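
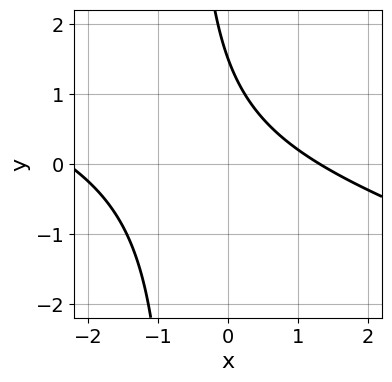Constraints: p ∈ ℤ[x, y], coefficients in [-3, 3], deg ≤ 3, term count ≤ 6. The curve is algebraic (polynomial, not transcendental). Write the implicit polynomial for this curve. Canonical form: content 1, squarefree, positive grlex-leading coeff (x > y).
x^2 + 3*x*y + x + 2*y - 3

(a) The degree is 2 — no degree-1 curve has this shape.
(b) Matching integer coefficients to the picture gives p.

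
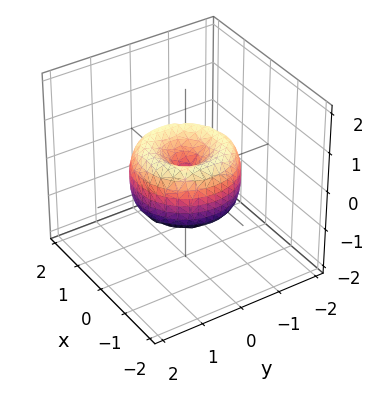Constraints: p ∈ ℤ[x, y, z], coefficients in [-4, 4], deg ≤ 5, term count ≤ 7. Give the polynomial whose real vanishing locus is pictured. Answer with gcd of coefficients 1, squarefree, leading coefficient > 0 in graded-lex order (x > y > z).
2*x^4 + 4*x^2*y^2 + 2*y^4 - 3*x^2 - 3*y^2 + 2*z^2

1. deg p = 4. A generic line meets the surface in up to 4 points.
2. Symmetry: every cross-section ⟂ z is a circle, so x, y appear only via x² + y².
3. Reading off the gridlines: it meets the z-axis at z = 0 (among the integer gridlines); it meets the y-axis at y = 0 (among the integer gridlines).
4. Assembling these constraints gives the stated polynomial.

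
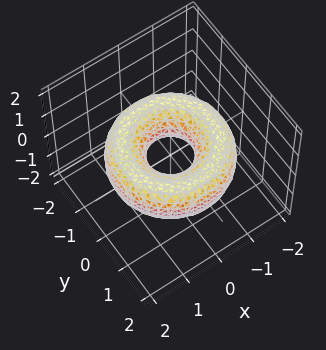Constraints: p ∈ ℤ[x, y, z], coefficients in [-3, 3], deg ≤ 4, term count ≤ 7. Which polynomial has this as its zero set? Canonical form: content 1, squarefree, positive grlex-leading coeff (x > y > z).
x^4 + 2*x^2*y^2 + y^4 - 3*x^2 - 3*y^2 + 3*z^2 + 1

First, deg p = 4. No degree-3 surface has this shape.
Next, symmetry: the surface is invariant under rotation about z: p = q(x² + y², z).
Then, from the axis intercepts and sections: it misses every integer gridline on the z-axis; a circular section at z = 0 has radius between 0 and 1.
Finally, these observations pin down the coefficients.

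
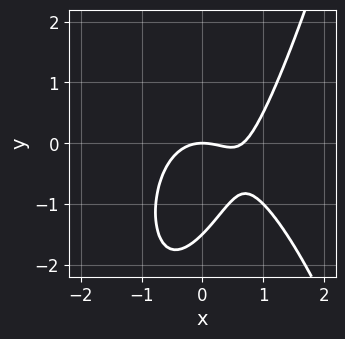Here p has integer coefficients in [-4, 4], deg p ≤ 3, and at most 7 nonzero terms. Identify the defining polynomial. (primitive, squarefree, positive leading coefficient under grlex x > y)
deg p = 3. A generic line meets the curve in up to 3 points.
Reading off the gridlines: it meets the x-axis at x = 0 (among the integer gridlines); it crosses the y-axis at the gridline y = 0.
Matching integer coefficients to the picture gives p.

3*x^3 - 2*x^2 + 2*x*y - 2*y^2 - 3*y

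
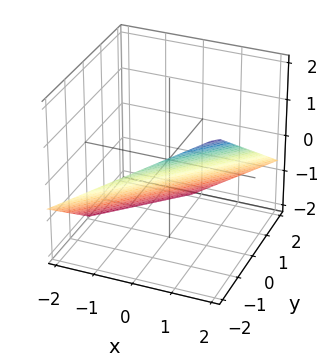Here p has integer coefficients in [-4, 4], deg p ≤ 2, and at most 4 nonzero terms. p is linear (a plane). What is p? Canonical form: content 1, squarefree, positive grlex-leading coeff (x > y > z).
2*x - 2*y - 3*z - 2

First, the degree is 1 — every cross-section is a straight line — this is a plane.
Then, reading off the gridlines: it meets the x-axis at x = 1 (among the integer gridlines); it meets the y-axis at y = -1 (among the integer gridlines).
Finally, fitting integer coefficients to these (and the overall shape) gives p.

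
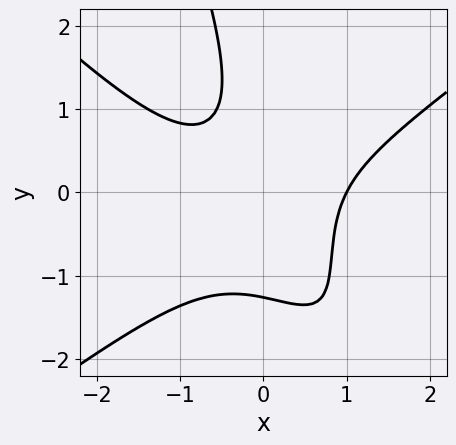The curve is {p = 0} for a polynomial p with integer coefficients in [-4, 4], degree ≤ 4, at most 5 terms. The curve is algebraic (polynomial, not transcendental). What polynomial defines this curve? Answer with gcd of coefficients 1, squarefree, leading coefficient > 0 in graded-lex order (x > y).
2*x^3 - 3*x*y^2 - y^3 - 3*x*y - 2

First, deg p = 3. The shape is more complex than any degree-2 curve.
Then, reading off the gridlines: it meets the x-axis at x = 1 (among the integer gridlines).
Finally, solving for integer coefficients yields p as stated.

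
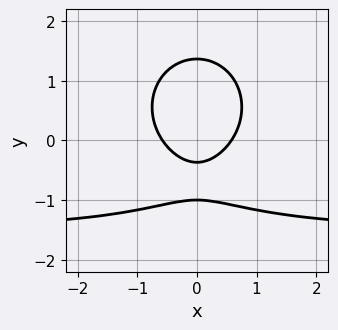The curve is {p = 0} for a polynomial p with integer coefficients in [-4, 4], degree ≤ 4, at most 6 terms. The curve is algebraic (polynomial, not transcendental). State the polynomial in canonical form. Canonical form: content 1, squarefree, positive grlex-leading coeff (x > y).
1. Degree: a generic line meets the curve in up to 3 points, so deg p = 3.
2. Symmetries: the x ↦ −x reflection is a symmetry, so x appears only in even powers.
3. Observable constraints: it meets the y-axis at y = -1 (among the integer gridlines).
4. These observations pin down the coefficients.

2*x^2*y + 2*y^3 + 3*x^2 - 3*y - 1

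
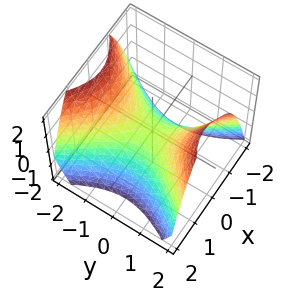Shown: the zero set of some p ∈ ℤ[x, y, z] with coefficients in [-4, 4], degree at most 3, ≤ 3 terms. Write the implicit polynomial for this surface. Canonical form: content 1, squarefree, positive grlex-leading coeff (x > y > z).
3*x^2 - 2*y^2 + 3*z

(a) The degree is 2 — a hyperbolic paraboloid; a quadric.
(b) Symmetries: the y ↦ −y reflection is a symmetry, so y appears only in even powers; mirror symmetry x ↦ −x ⇒ only even powers of x.
(c) Against the integer gridlines: one z-axis crossing is at z = 0; one x-axis crossing is at x = 0.
(d) Together with the visible shape, these determine p as stated.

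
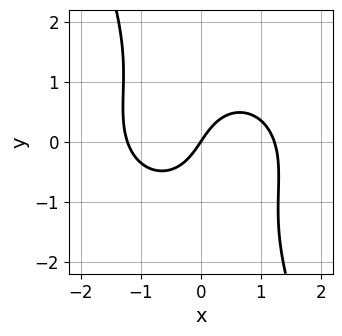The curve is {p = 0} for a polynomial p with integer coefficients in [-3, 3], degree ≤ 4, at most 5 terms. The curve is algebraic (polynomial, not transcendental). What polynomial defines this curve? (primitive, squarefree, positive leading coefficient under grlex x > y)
deg p = 3. A generic line meets the curve in up to 3 points.
From the visible intercepts: it crosses the x-axis at the gridline x = 0; one y-axis crossing is at y = 0.
The integer polynomial consistent with all of this is the stated p.

2*x^3 + 2*x*y^2 + y^3 - 3*x + 2*y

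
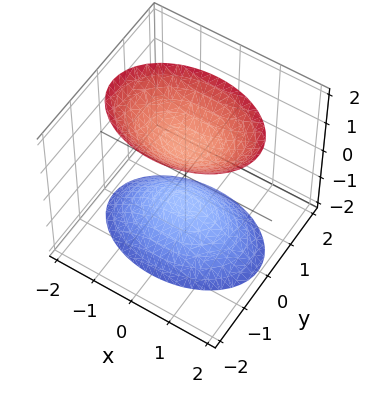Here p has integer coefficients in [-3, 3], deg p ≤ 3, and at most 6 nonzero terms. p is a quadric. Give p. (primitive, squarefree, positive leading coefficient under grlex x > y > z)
x^2 + 2*y^2 - z^2 + 1

(a) There are 2 components. Treating them together as one polynomial.
(b) deg p = 2. Two separate bowl-shaped sheets opening away from each other; a quadric.
(c) Symmetries: it's symmetric under y → −y, forcing even powers of y; mirror symmetry z ↦ −z ⇒ only even powers of z; it's symmetric under x → −x, forcing even powers of x.
(d) From the visible intercepts: it misses every integer gridline on the y-axis; among the integer gridlines, it crosses the z-axis at z ∈ {-1, 1}.
(e) Solving for integer coefficients yields p as stated.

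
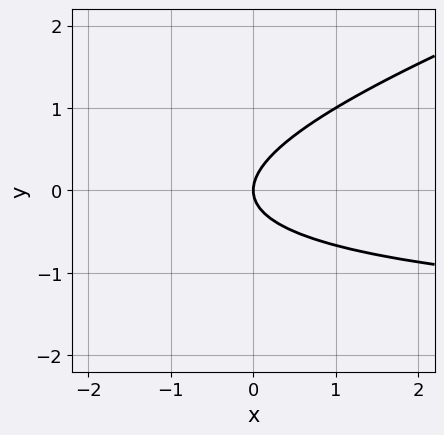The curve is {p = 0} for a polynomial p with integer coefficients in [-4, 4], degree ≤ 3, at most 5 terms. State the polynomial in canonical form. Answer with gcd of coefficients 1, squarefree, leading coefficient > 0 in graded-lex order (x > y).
x*y - 3*y^2 + 2*x

First, the degree is 2 — the shape is more complex than any degree-1 curve.
Next, observable constraints: it meets the y-axis at y = 0 (among the integer gridlines); it crosses the x-axis at the gridline x = 0.
Finally, assembling these constraints gives the stated polynomial.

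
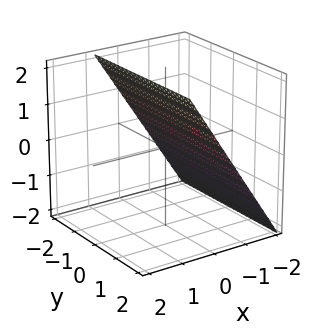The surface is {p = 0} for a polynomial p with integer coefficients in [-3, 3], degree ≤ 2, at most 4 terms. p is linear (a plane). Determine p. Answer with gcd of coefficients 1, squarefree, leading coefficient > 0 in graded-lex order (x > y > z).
3*x - 2*z + 2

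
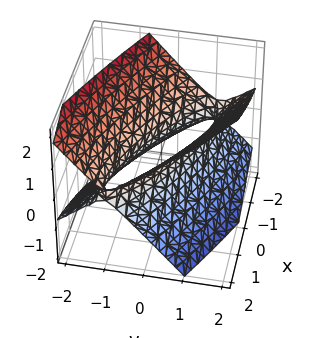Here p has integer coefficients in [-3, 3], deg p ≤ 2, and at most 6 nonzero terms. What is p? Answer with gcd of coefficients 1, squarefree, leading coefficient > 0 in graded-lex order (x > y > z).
(a) deg p = 2. A generic line meets the surface in up to 2 points.
(b) From the visible intercepts: the surface avoids every integer z-axis point in the box; the x-axis gridline crossings are at x ∈ {-1, 1}.
(c) The integer polynomial consistent with all of this is the stated p.

x^2 + 3*x*y + 3*y^2 - y*z - 3*z^2 - 1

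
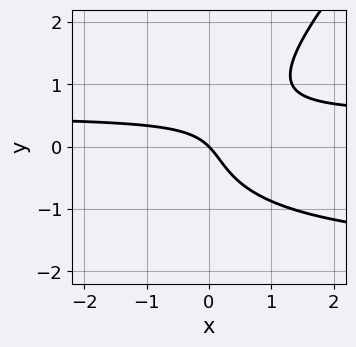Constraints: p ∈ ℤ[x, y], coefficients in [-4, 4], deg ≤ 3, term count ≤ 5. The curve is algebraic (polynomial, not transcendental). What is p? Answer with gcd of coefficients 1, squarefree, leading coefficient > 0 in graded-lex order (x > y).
2*x*y^2 - 2*y^3 + 3*x*y - 2*x - 2*y

The degree is 3 — no degree-2 curve has this shape.
Observable constraints: one y-axis crossing is at y = 0; it meets the x-axis at x = 0 (among the integer gridlines).
These observations pin down the coefficients.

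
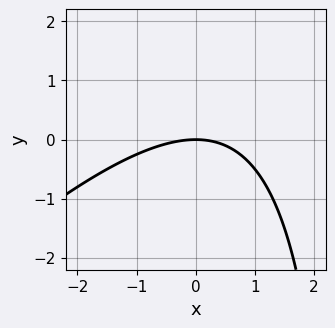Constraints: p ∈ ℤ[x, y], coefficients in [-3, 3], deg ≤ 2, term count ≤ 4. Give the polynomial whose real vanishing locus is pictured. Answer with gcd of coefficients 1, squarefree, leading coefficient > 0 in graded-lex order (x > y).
x^2 - x*y + 3*y

First, the degree is 2 — a generic line meets the curve in up to 2 points.
Next, from the visible intercepts: it crosses the x-axis at the gridline x = 0; it meets the y-axis at y = 0 (among the integer gridlines).
Finally, fitting integer coefficients to these (and the overall shape) gives p.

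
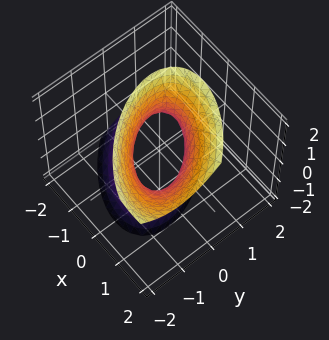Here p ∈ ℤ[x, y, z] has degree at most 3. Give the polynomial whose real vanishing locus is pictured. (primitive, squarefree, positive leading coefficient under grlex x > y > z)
1. deg p = 2.
2. Reading off the gridlines: it misses every integer gridline on the z-axis.
3. Solving for integer coefficients yields p as stated.

3*x^2 + 3*x*y - 2*x*z + 3*y^2 - z^2 - 2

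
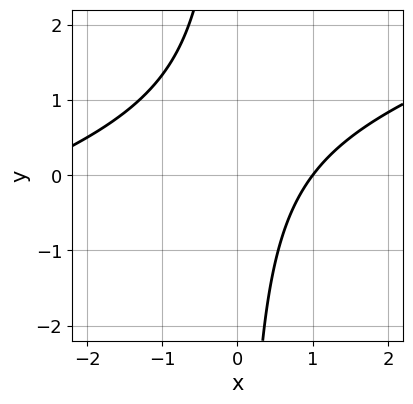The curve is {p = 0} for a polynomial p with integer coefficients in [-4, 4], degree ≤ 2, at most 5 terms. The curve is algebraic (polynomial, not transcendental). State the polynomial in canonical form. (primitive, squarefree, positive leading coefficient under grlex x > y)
x^2 - 3*x*y + 2*x - 3

First, degree: a generic line meets the curve in up to 2 points, so deg p = 2.
Next, from the axis intercepts and sections: one x-axis crossing is at x = 1; the curve avoids every integer y-axis point in the box.
Finally, the integer polynomial consistent with all of this is the stated p.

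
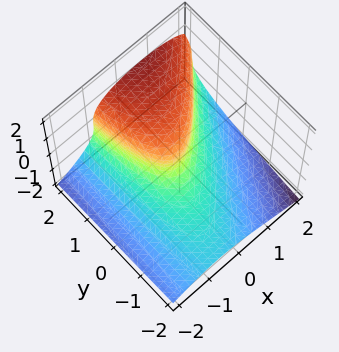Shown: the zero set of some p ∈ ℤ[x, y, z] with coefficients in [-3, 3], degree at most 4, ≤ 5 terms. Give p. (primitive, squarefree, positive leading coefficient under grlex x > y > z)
3*z^3 + 3*x^2 - 2*x*y - 3*y

(a) Degree: the shape is more complex than any degree-2 surface, so deg p = 3.
(b) Checking where it meets the axes: one x-axis crossing is at x = 0; it meets the y-axis at y = 0 (among the integer gridlines).
(c) Solving for integer coefficients yields p as stated.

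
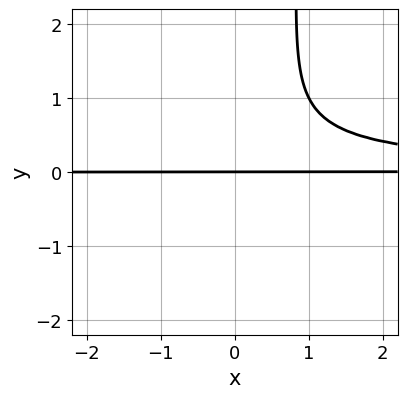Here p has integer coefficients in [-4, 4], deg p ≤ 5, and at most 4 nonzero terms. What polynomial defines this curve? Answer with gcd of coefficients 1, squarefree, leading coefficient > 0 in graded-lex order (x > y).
1. deg p = 4.
2. Reading off the gridlines: every point of the x-axis in the box is on the curve; it crosses the y-axis at the gridline y = 0.
3. The integer polynomial consistent with all of this is the stated p.

x*y^3 + x*y^2 - y^3 - y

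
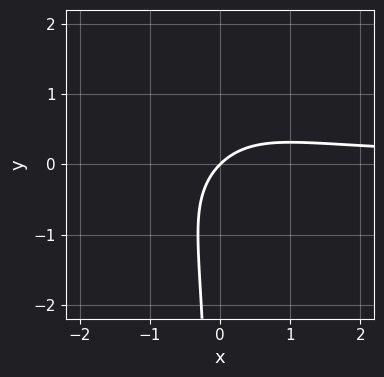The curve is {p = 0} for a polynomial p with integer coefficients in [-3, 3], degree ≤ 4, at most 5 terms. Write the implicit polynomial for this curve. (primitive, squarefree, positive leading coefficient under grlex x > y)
2*x^2*y - 2*x*y^2 + 3*x*y - 2*x + 2*y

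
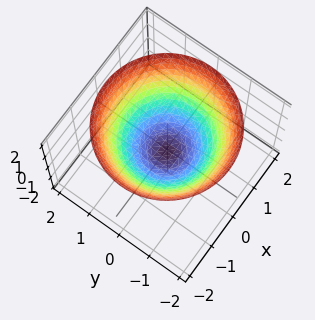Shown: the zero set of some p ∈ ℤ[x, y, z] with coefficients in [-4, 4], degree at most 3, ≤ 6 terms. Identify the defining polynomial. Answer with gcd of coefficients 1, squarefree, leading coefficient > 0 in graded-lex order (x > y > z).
2*x^2 + 2*y^2 - 3*z - 1

(a) deg p = 2. A generic line meets the surface in up to 2 points.
(b) Symmetry: the z-axis is an axis of rotation, so x and y enter only as x² + y².
(c) Reading off the gridlines: a circular section at z = 1 has radius between 1 and 2.
(d) These observations pin down the coefficients.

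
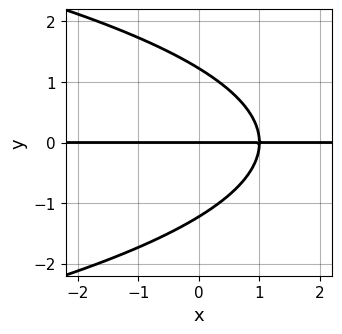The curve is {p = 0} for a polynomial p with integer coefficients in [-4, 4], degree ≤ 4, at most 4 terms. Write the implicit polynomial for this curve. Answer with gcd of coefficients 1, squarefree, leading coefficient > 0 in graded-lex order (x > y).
2*y^3 + 3*x*y - 3*y

First, the degree is 3 — no degree-2 curve has this shape.
Then, from the axis intercepts and sections: it crosses the y-axis at the gridline y = 0; every point of the x-axis in the box is on the curve.
Finally, together with the visible shape, these determine p as stated.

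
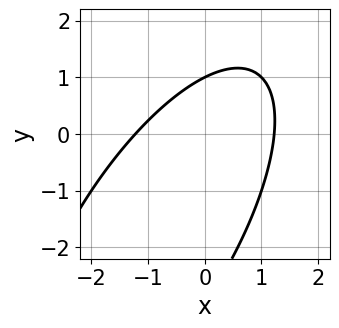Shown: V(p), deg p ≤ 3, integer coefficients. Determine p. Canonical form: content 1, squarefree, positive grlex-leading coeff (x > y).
2*x^2 - 2*x*y + y^2 + 2*y - 3

(a) Degree: a generic line meets the curve in up to 2 points, so deg p = 2.
(b) Against the integer gridlines: it meets the y-axis at y = 1 (among the integer gridlines).
(c) These observations pin down the coefficients.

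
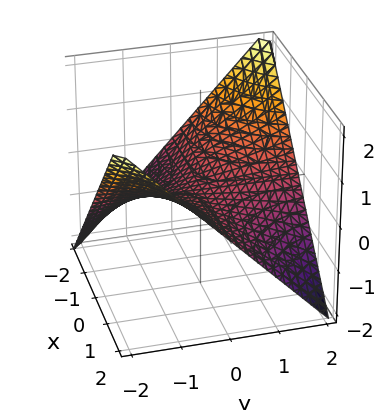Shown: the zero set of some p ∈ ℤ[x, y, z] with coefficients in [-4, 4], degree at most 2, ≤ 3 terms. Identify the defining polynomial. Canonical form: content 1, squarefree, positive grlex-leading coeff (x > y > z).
deg p = 2. A saddle surface; a quadric.
Against the integer gridlines: the visible y-axis segment lies entirely on the surface; it meets the z-axis at z = 0 (among the integer gridlines).
Assembling these constraints gives the stated polynomial. Check: (-1, 0, 0) on the x-axis lies on the surface, and p(-1, 0, 0) = 0. ✓

x*y + 2*z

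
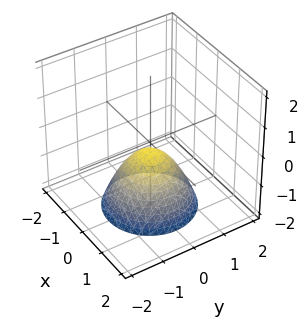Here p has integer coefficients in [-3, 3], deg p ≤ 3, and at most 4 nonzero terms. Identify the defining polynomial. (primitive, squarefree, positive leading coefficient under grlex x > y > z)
3*x^2 + 3*y^2 + 3*z + 1

deg p = 2. A generic line meets the surface in up to 2 points.
Symmetry: the z-axis is an axis of rotation, so x and y enter only as x² + y².
Against the integer gridlines: no x-intercept at any integer in the box; no y-intercept at any integer in the box.
Fitting integer coefficients to these (and the overall shape) gives p.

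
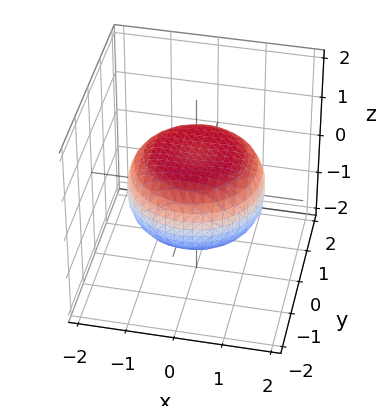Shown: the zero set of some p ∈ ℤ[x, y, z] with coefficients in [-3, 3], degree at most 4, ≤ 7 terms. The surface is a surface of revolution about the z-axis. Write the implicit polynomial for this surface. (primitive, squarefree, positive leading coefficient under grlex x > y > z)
Degree: the shape is more complex than any degree-3 surface, so deg p = 4.
Symmetries: rotational symmetry about the z-axis ⇒ p depends on x, y only through x² + y².
From the axis intercepts and sections: a circular section at z = 0 has radius between 1 and 2.
Solving for integer coefficients yields p as stated.

x^4 + 2*x^2*y^2 + y^4 - x^2 - y^2 + 3*z^2 - 2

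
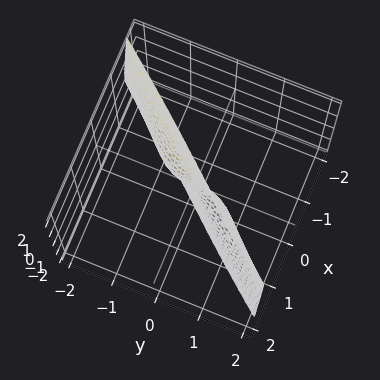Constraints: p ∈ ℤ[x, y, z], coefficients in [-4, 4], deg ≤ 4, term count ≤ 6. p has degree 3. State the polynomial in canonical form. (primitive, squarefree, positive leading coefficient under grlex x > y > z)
1. deg p = 3. A generic line meets the surface in up to 3 points.
2. Checking where it meets the axes: every point of the z-axis in the box is on the surface; one y-axis crossing is at y = 0; it meets the x-axis at x = 0 (among the integer gridlines).
3. The integer polynomial consistent with all of this is the stated p.

2*x^3 + 3*x*z^2 - y^3 - 3*y*z^2 + 2*x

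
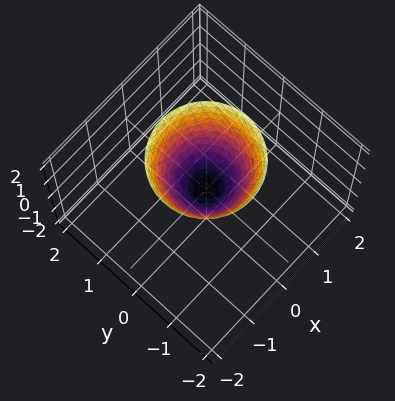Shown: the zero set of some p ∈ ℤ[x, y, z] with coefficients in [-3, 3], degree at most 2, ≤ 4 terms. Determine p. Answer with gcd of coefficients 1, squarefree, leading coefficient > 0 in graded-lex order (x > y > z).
1. Degree: a paraboloid; a quadric, so deg p = 2.
2. Symmetries: rotational symmetry about the z-axis ⇒ p depends on x, y only through x² + y².
3. Checking where it meets the axes: it crosses the y-axis at the gridline y = 0; it crosses the z-axis at the gridline z = 0.
4. Solving for integer coefficients yields p as stated.

3*x^2 + 3*y^2 - 2*z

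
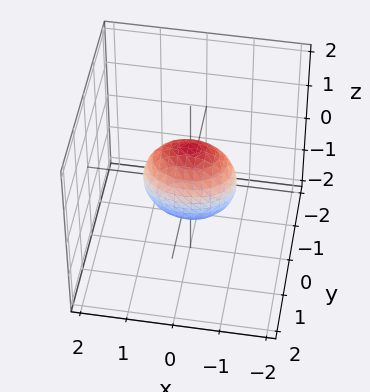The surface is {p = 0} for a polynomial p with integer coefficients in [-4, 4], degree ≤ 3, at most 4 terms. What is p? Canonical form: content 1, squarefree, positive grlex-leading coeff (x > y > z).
(a) The degree is 2 — bounded and convex; a quadric.
(b) Symmetries: it's symmetric under y → −y, forcing even powers of y; mirror symmetry z ↦ −z ⇒ only even powers of z; the x ↦ −x reflection is a symmetry, so x appears only in even powers.
(c) From the axis intercepts and sections: the z-axis gridline crossings are at z ∈ {-1, 1}; among the integer gridlines, it crosses the x-axis at x ∈ {-1, 1}.
(d) Matching integer coefficients to the picture gives p.

x^2 + 2*y^2 + z^2 - 1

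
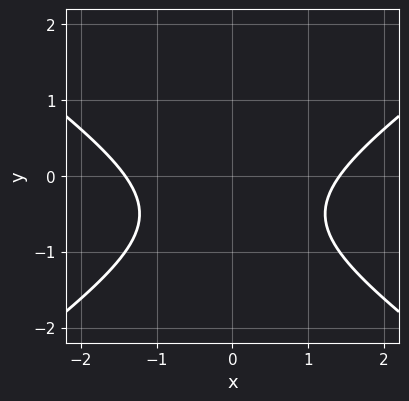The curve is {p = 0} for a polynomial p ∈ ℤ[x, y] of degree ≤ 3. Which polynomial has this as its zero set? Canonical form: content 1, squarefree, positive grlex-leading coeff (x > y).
First, the degree is 2 — no degree-1 curve has this shape.
Then, symmetries: it's symmetric under x → −x, forcing even powers of x.
Next, observable constraints: no y-intercept at any integer in the box.
Finally, the integer polynomial consistent with all of this is the stated p.

x^2 - 2*y^2 - 2*y - 2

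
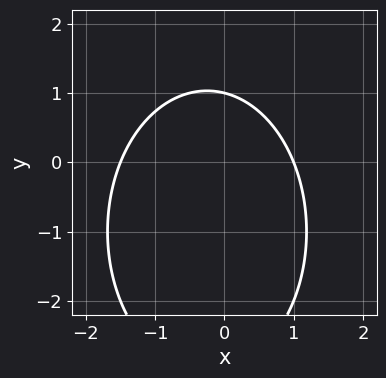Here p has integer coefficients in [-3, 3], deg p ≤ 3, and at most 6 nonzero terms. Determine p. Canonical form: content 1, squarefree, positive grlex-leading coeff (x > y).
2*x^2 + y^2 + x + 2*y - 3

First, the degree is 2 — the shape is more complex than any degree-1 curve.
Next, checking where it meets the axes: one y-axis crossing is at y = 1; it crosses the x-axis at the gridline x = 1.
Finally, putting this together gives p.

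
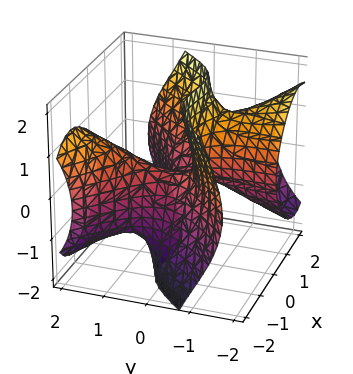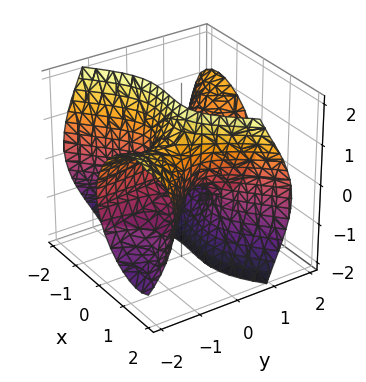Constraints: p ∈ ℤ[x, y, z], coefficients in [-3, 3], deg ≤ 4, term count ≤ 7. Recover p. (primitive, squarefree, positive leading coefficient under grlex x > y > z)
First, the degree is 3 — a generic line meets the surface in up to 3 points.
Then, from the axis intercepts and sections: it meets the x-axis at x = 0 (among the integer gridlines); one z-axis crossing is at z = 0.
Finally, together with the visible shape, these determine p as stated.

2*x^3 - 3*x*y^2 - 3*y*z^2 - x - 2*z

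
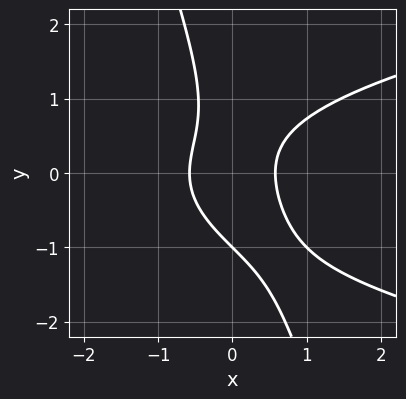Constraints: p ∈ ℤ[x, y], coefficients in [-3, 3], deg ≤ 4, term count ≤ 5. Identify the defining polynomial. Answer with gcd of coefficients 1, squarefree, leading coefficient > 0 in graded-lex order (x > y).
First, the degree is 3 — no degree-2 curve has this shape.
Next, reading off the gridlines: it crosses the y-axis at the gridline y = -1.
Finally, matching integer coefficients to the picture gives p.

3*x*y^2 + y^3 - 3*x^2 + 1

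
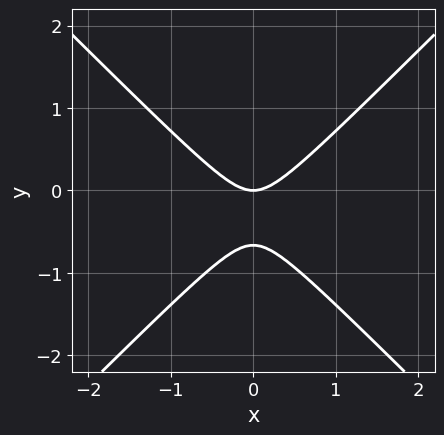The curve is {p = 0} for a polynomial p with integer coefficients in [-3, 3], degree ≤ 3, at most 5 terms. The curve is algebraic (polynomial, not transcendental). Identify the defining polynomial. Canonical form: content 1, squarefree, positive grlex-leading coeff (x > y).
First, the degree is 2 — the shape is more complex than any degree-1 curve.
Next, symmetries: mirror symmetry x ↦ −x ⇒ only even powers of x.
Next, reading off the gridlines: one y-axis crossing is at y = 0; one x-axis crossing is at x = 0.
Finally, assembling these constraints gives the stated polynomial.

3*x^2 - 3*y^2 - 2*y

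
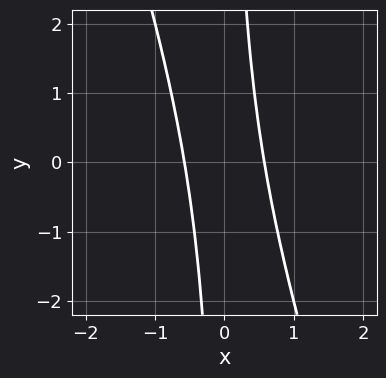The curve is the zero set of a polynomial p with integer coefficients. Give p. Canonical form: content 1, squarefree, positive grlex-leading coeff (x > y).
The degree is 2 — no degree-1 curve has this shape.
Reading off the gridlines: the curve avoids every integer y-axis point in the box.
The integer polynomial consistent with all of this is the stated p.

3*x^2 + x*y - 1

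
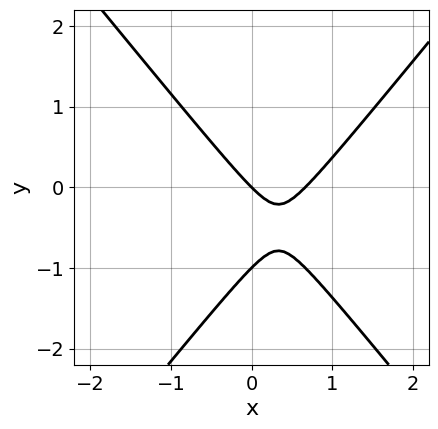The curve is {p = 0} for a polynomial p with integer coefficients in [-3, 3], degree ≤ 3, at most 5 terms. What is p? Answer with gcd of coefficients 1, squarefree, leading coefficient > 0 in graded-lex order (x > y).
3*x^2 - 2*y^2 - 2*x - 2*y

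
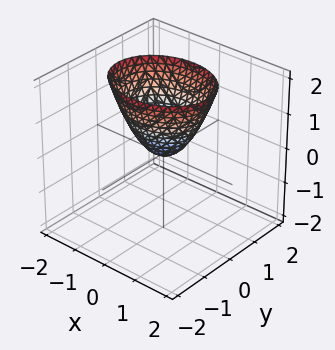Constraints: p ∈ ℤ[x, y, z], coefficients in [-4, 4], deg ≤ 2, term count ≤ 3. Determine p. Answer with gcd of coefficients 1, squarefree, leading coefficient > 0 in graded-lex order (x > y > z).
2*x^2 + 3*y^2 - 2*z

First, the degree is 2 — a paraboloid; a quadric.
Then, symmetries: it's symmetric under y → −y, forcing even powers of y; mirror symmetry x ↦ −x ⇒ only even powers of x.
Next, from the axis intercepts and sections: it meets the z-axis at z = 0 (among the integer gridlines); it meets the y-axis at y = 0 (among the integer gridlines).
Finally, putting this together gives p.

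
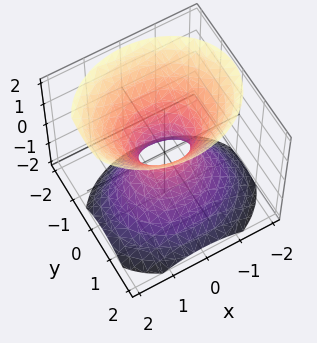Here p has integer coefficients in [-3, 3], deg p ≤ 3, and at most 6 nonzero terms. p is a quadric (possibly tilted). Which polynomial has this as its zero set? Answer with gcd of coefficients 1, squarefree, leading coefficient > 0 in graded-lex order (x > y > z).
deg p = 2.
From the visible intercepts: no z-intercept at any integer in the box.
Matching integer coefficients to the picture gives p.

2*x^2 + 3*y^2 + y*z - 2*z^2 - 1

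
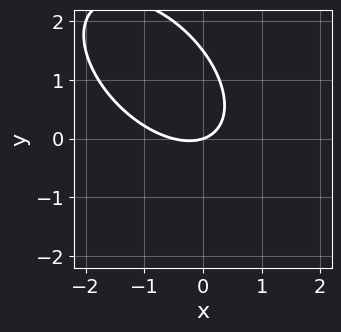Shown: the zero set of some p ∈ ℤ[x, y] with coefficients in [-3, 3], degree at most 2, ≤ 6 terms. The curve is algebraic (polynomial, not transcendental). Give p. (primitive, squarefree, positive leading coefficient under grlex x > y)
2*x^2 + 2*x*y + 2*y^2 + x - 3*y

1. The degree is 2 — a generic line meets the curve in up to 2 points.
2. From the visible intercepts: it meets the x-axis at x = 0 (among the integer gridlines); it meets the y-axis at y = 0 (among the integer gridlines).
3. Solving for integer coefficients yields p as stated.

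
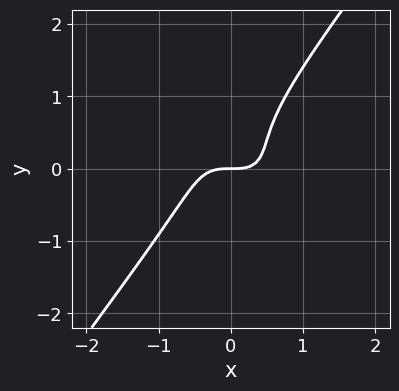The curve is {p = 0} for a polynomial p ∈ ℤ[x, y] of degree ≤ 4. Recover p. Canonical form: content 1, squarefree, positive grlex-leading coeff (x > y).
deg p = 3.
Checking where it meets the axes: one x-axis crossing is at x = 0; it crosses the y-axis at the gridline y = 0.
The integer polynomial consistent with all of this is the stated p.

3*x^3 + 3*x^2*y - 3*y^3 + 2*y^2 - 2*y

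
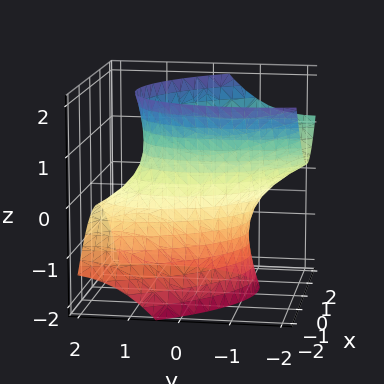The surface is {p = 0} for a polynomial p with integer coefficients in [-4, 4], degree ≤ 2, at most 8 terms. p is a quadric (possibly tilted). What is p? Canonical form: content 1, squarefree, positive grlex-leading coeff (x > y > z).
Degree: the shape is more complex than any degree-1 surface, so deg p = 2.
Checking where it meets the axes: the surface avoids every integer z-axis point in the box; among the integer gridlines, it crosses the x-axis at x ∈ {-1, 1}.
Matching integer coefficients to the picture gives p.

2*x^2 + x*y + y^2 + 2*y*z - z^2 - 2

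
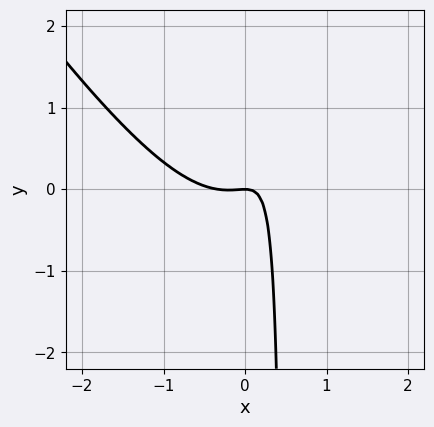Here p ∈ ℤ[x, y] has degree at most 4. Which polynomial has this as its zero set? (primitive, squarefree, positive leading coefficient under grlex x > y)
(a) deg p = 3.
(b) From the visible intercepts: it crosses the y-axis at the gridline y = 0; one x-axis crossing is at x = 0.
(c) Assembling these constraints gives the stated polynomial.

3*x^3 + 2*x^2*y + x^2 - 3*x*y + y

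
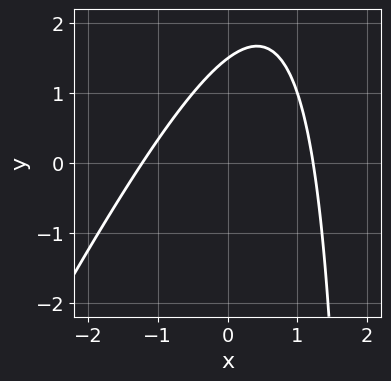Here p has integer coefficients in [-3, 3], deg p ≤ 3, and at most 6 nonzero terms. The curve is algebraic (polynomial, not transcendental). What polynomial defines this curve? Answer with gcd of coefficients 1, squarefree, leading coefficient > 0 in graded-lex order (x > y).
(a) Degree: the shape is more complex than any degree-1 curve, so deg p = 2.
(b) Putting this together gives p.

2*x^2 - x*y + 2*y - 3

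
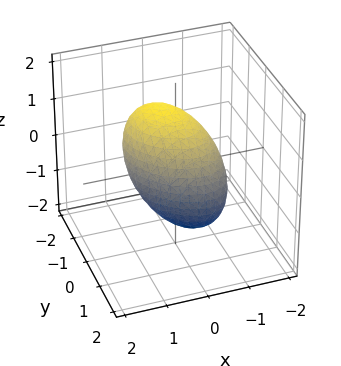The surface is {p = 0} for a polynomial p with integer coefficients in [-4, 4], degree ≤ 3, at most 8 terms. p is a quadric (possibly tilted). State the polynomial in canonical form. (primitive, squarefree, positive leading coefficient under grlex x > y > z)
deg p = 2. No degree-1 surface has this shape.
Against the integer gridlines: among the integer gridlines, it crosses the y-axis at y ∈ {-1, 1}; among the integer gridlines, it crosses the x-axis at x ∈ {-1, 1}.
Putting this together gives p.

3*x^2 + 2*x*y + 3*y^2 + 2*y*z + 2*z^2 - 3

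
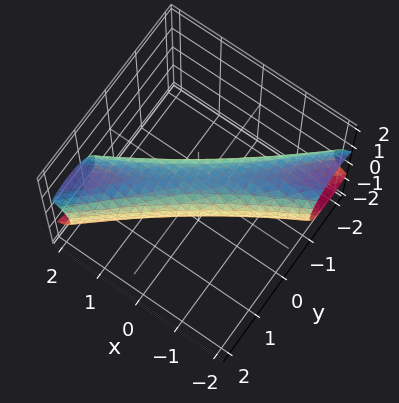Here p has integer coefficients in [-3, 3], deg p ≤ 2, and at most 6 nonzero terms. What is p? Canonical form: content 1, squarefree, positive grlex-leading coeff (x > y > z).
1. Degree: a generic line meets the surface in up to 2 points, so deg p = 2.
2. Checking where it meets the axes: the x-axis gridline crossings are at x ∈ {-1, 1}.
3. These observations pin down the coefficients.

x^2 - 3*x*y + 2*y^2 + 2*z^2 - 1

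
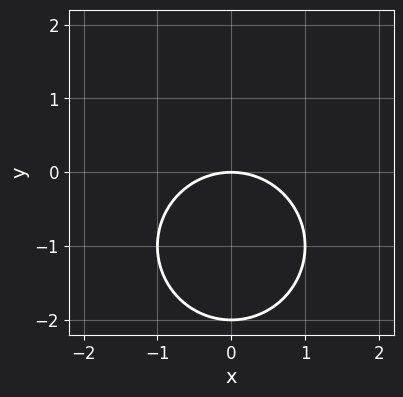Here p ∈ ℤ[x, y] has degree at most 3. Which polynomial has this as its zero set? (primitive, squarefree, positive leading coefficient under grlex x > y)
First, deg p = 2. A generic line meets the curve in up to 2 points.
Next, symmetries: the x ↦ −x reflection is a symmetry, so x appears only in even powers.
Then, from the axis intercepts and sections: among the integer gridlines, it crosses the y-axis at y ∈ {-2, 0}; one x-axis crossing is at x = 0.
Finally, putting this together gives p.

x^2 + y^2 + 2*y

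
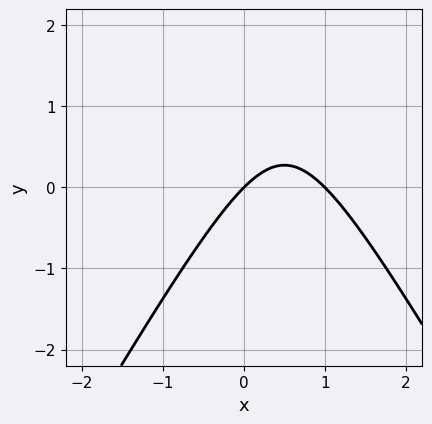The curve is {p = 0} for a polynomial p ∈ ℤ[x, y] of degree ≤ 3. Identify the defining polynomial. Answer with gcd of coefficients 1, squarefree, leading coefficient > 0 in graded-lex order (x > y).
1. Degree: a generic line meets the curve in up to 2 points, so deg p = 2.
2. Observable constraints: it meets the y-axis at y = 0 (among the integer gridlines); among the integer gridlines, it crosses the x-axis at x ∈ {0, 1}.
3. Fitting integer coefficients to these (and the overall shape) gives p.

3*x^2 - y^2 - 3*x + 3*y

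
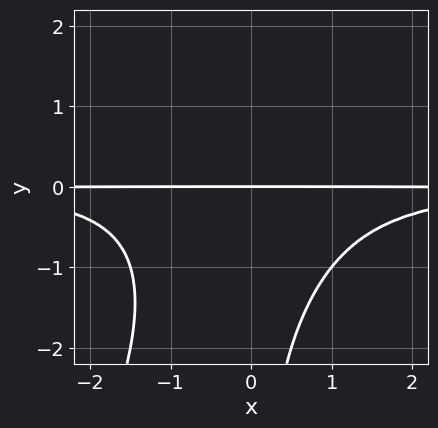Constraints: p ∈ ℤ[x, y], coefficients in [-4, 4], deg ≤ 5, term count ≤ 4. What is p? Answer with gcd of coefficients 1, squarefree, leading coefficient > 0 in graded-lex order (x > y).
2*x^2*y^2 - x*y^3 + 3*y

Degree: no degree-3 curve has this shape, so deg p = 4.
Against the integer gridlines: the visible x-axis segment lies entirely on the curve; it meets the y-axis at y = 0 (among the integer gridlines).
Together with the visible shape, these determine p as stated.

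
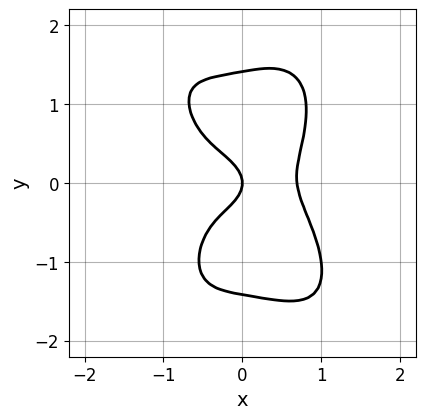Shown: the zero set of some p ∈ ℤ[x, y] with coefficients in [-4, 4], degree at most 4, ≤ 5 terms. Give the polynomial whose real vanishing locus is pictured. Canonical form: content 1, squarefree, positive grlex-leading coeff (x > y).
3*x^4 + x^3*y + y^4 - 2*y^2 - x

deg p = 4. No degree-3 curve has this shape.
Checking where it meets the axes: it crosses the y-axis at the gridline y = 0; it meets the x-axis at x = 0 (among the integer gridlines).
Matching integer coefficients to the picture gives p.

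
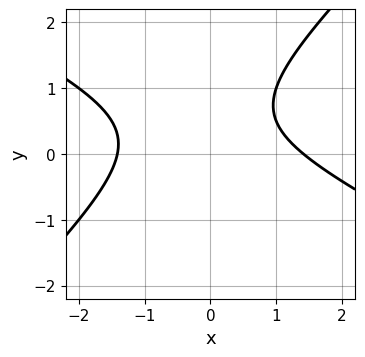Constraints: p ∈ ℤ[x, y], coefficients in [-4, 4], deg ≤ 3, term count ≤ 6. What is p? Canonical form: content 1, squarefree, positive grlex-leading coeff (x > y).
deg p = 2.
Checking where it meets the axes: it misses every integer gridline on the y-axis.
Putting this together gives p.

x^2 + x*y - 2*y^2 + 2*y - 2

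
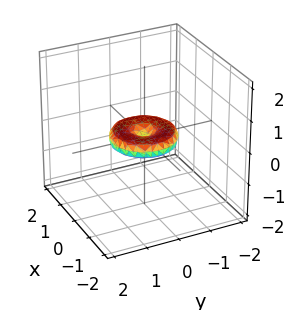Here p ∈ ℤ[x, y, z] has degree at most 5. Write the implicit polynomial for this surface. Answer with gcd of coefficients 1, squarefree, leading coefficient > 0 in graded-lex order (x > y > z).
(a) deg p = 4.
(b) Symmetries: rotational symmetry about the z-axis ⇒ p depends on x, y only through x² + y².
(c) From the axis intercepts and sections: a circular section at z = 0 has radius exactly 1; the x-axis gridline crossings are at x ∈ {-1, 0, 1}; one z-axis crossing is at z = 0; the y-axis gridline crossings are at y ∈ {-1, 0, 1}.
(d) Together with the visible shape, these determine p as stated.

x^4 + 2*x^2*y^2 + y^4 - x^2 - y^2 + 3*z^2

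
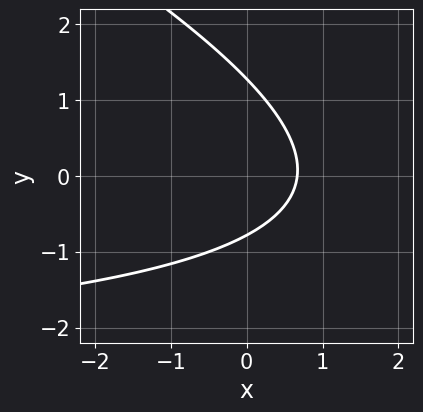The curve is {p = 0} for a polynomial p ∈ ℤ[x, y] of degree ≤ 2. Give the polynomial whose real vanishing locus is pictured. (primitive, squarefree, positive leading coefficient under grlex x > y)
First, degree: no degree-1 curve has this shape, so deg p = 2.
Finally, the integer polynomial consistent with all of this is the stated p.

x*y + 2*y^2 + 3*x - y - 2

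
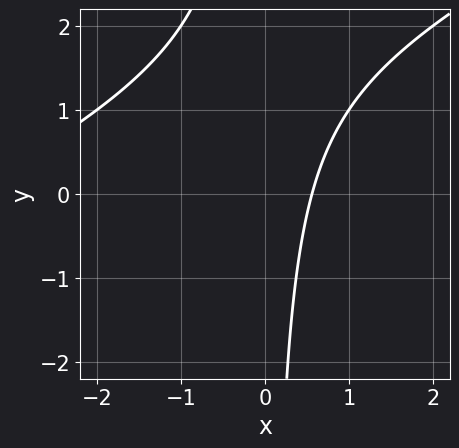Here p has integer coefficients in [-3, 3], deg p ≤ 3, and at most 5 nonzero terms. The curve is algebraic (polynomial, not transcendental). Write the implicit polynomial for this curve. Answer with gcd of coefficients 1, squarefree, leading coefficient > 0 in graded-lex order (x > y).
x^2 - 2*x*y + 3*x - 2

First, deg p = 2. A generic line meets the curve in up to 2 points.
Next, observable constraints: it misses every integer gridline on the y-axis.
Finally, fitting integer coefficients to these (and the overall shape) gives p.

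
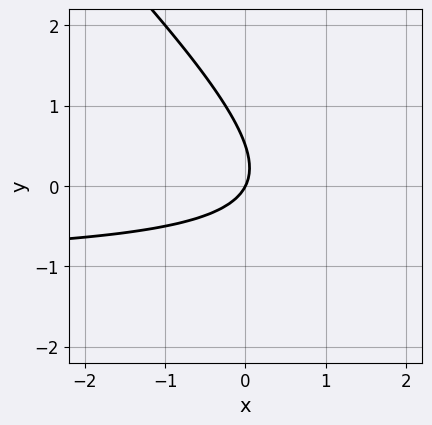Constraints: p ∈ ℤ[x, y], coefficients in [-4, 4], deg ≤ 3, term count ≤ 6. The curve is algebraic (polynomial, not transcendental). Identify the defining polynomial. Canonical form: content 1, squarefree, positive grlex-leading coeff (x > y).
(a) The degree is 2 — the shape is more complex than any degree-1 curve.
(b) From the visible intercepts: it crosses the y-axis at the gridline y = 0; it crosses the x-axis at the gridline x = 0.
(c) Solving for integer coefficients yields p as stated.

2*x*y + 2*y^2 + 2*x - y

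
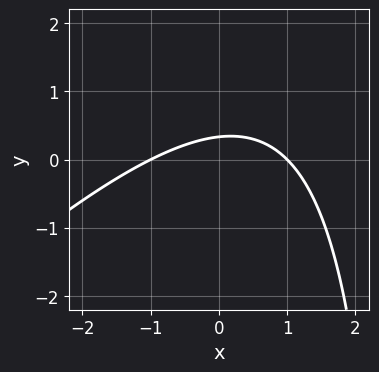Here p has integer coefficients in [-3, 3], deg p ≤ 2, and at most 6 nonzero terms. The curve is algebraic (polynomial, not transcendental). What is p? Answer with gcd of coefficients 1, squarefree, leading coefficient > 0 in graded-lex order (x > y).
x^2 - x*y + 3*y - 1

First, degree: the shape is more complex than any degree-1 curve, so deg p = 2.
Then, reading off the gridlines: among the integer gridlines, it crosses the x-axis at x ∈ {-1, 1}.
Finally, matching integer coefficients to the picture gives p.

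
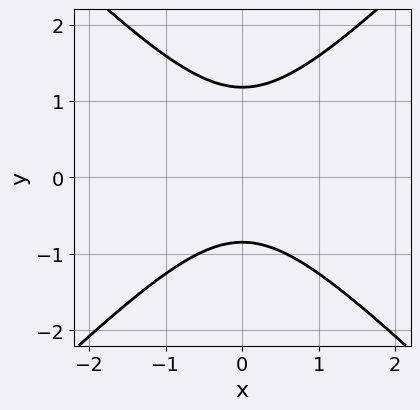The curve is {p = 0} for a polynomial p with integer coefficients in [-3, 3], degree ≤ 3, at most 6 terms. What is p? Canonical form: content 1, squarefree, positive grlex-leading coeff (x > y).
3*x^2 - 3*y^2 + y + 3

1. The degree is 2 — the shape is more complex than any degree-1 curve.
2. Symmetries: mirror symmetry x ↦ −x ⇒ only even powers of x.
3. From the visible intercepts: the curve avoids every integer x-axis point in the box.
4. Solving for integer coefficients yields p as stated.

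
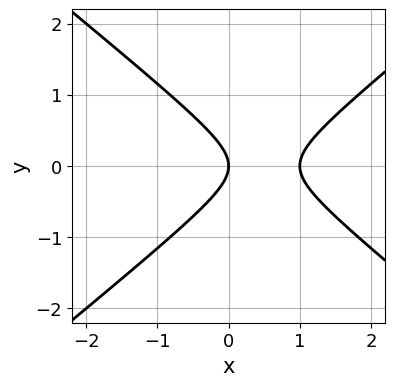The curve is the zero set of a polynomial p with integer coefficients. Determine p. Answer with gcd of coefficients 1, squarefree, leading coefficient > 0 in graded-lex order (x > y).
2*x^2 - 3*y^2 - 2*x

First, degree: a generic line meets the curve in up to 2 points, so deg p = 2.
Next, symmetries: it's symmetric under y → −y, forcing even powers of y.
Next, from the visible intercepts: the x-axis gridline crossings are at x ∈ {0, 1}; one y-axis crossing is at y = 0.
Finally, matching integer coefficients to the picture gives p.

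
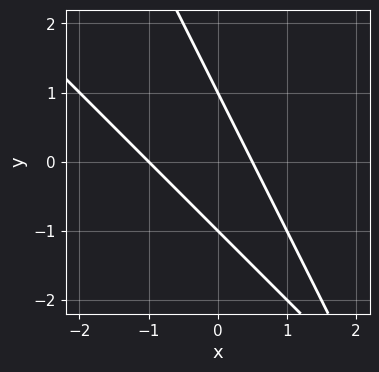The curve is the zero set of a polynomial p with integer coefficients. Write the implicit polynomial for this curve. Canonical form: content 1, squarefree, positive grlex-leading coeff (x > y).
2*x^2 + 3*x*y + y^2 + x - 1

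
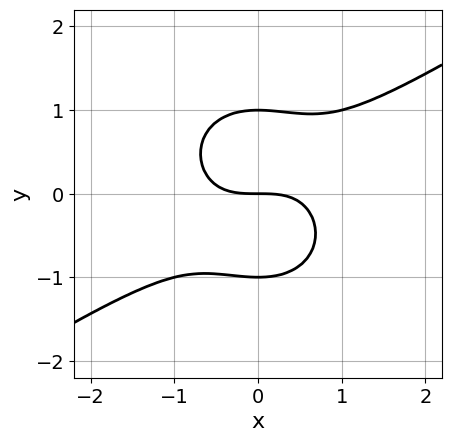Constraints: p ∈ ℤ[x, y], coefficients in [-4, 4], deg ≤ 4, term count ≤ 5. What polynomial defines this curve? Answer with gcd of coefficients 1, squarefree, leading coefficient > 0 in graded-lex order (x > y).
2*x^3 - 2*x^2*y - 3*y^3 + 3*y

The degree is 3 — a generic line meets the curve in up to 3 points.
From the visible intercepts: among the integer gridlines, it crosses the y-axis at y ∈ {-1, 0, 1}; it crosses the x-axis at the gridline x = 0.
Together with the visible shape, these determine p as stated.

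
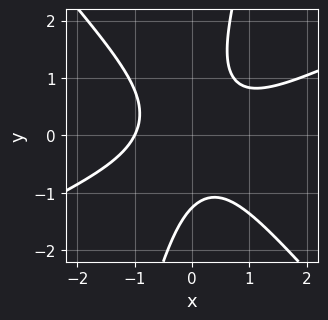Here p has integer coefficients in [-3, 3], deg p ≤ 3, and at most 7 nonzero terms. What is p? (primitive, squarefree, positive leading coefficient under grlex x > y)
2*x^3 - 3*x^2*y - 3*x*y^2 + y^3 + 2

1. The degree is 3 — a generic line meets the curve in up to 3 points.
2. Checking where it meets the axes: it meets the x-axis at x = -1 (among the integer gridlines).
3. Solving for integer coefficients yields p as stated.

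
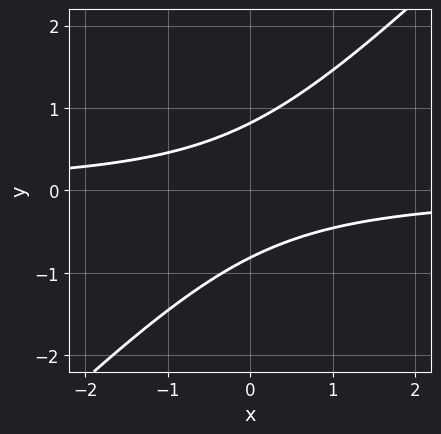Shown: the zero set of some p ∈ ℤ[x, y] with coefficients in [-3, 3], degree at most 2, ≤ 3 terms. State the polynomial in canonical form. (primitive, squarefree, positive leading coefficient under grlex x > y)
First, deg p = 2.
Next, observable constraints: it misses every integer gridline on the x-axis.
Finally, fitting integer coefficients to these (and the overall shape) gives p.

3*x*y - 3*y^2 + 2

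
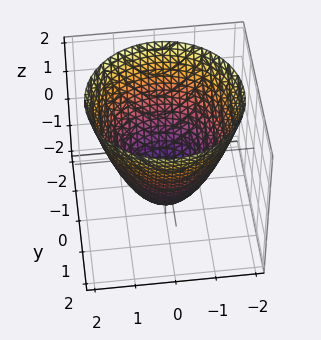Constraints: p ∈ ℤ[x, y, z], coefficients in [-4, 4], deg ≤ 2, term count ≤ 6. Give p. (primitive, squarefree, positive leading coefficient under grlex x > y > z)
First, degree: no degree-1 surface has this shape, so deg p = 2.
Then, symmetries: the surface is invariant under rotation about z: p = q(x² + y², z).
Next, from the axis intercepts and sections: a circular section at z = 1 has radius between 1 and 2.
Finally, the integer polynomial consistent with all of this is the stated p.

2*x^2 + 2*y^2 - 2*z - 3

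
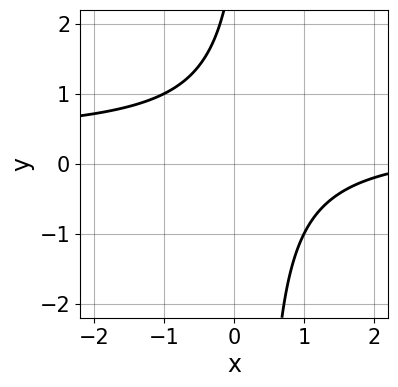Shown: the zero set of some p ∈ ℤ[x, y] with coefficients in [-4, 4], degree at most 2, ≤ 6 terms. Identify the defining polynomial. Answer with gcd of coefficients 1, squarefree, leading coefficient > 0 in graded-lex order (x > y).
3*x*y - x - y + 3

First, deg p = 2.
Next, from the visible intercepts: the curve avoids every integer y-axis point in the box; the curve avoids every integer x-axis point in the box.
Finally, the integer polynomial consistent with all of this is the stated p.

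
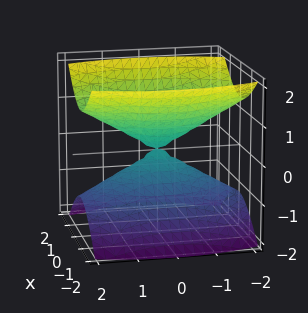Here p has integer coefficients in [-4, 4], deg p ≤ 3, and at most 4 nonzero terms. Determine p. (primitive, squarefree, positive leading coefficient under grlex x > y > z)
3*x^2 + y^2 - 3*z^2

The picture has 2 separate pieces. They look like related sheets of one shape, so recover p as a whole.
The degree is 2 — two nappes meeting at a single point; a quadric.
Symmetries: mirror symmetry y ↦ −y ⇒ only even powers of y; mirror symmetry x ↦ −x ⇒ only even powers of x; the z ↦ −z reflection is a symmetry, so z appears only in even powers.
Reading off the gridlines: it crosses the z-axis at the gridline z = 0; it meets the x-axis at x = 0 (among the integer gridlines).
Putting this together gives p.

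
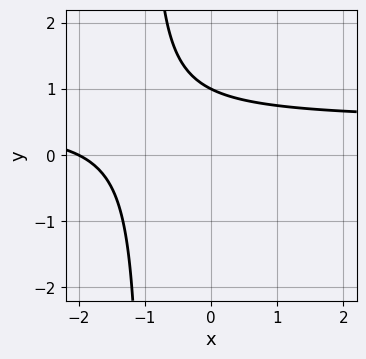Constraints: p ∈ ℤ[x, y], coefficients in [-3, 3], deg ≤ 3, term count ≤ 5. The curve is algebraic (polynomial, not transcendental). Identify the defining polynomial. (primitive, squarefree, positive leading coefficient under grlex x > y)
2*x*y - x + 2*y - 2

The degree is 2 — no degree-1 curve has this shape.
Against the integer gridlines: it meets the x-axis at x = -2 (among the integer gridlines); one y-axis crossing is at y = 1.
The integer polynomial consistent with all of this is the stated p.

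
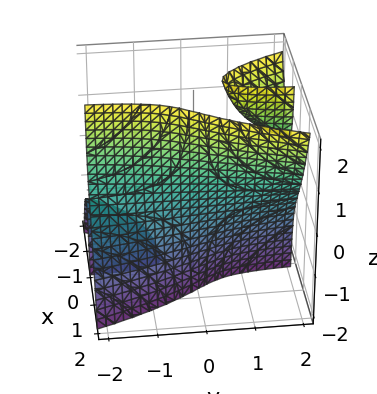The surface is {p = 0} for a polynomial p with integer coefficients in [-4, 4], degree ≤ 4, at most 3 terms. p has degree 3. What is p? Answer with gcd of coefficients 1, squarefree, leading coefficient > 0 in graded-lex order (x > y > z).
3*x^3 - 2*x*y*z - 1

I count 3 distinct pieces. They look like related sheets of one shape, so recover p as a whole.
deg p = 3. The shape is more complex than any degree-2 surface.
Reading off the gridlines: it misses every integer gridline on the y-axis; it misses every integer gridline on the z-axis.
Together with the visible shape, these determine p as stated.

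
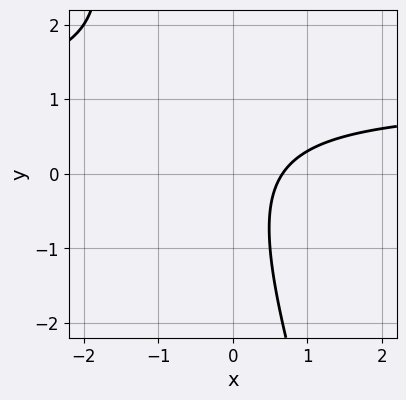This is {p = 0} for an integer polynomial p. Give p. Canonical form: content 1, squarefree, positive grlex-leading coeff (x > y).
1. The degree is 2 — a generic line meets the curve in up to 2 points.
2. Against the integer gridlines: it misses every integer gridline on the y-axis.
3. Fitting integer coefficients to these (and the overall shape) gives p.

3*x*y + y^2 - 3*x + 2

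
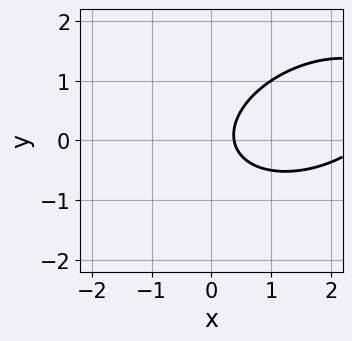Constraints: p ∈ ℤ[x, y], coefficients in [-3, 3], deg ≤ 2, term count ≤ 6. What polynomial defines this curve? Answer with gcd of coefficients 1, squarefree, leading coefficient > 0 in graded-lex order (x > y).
x^2 - x*y + 2*y^2 - 3*x + 1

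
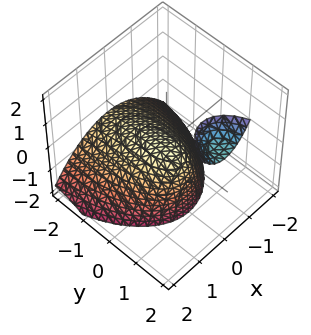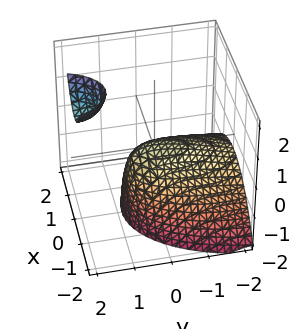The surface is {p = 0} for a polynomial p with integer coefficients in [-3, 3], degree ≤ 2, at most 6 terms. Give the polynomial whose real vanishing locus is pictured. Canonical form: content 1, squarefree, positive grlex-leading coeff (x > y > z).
1. There are 2 components. Treating them together as one polynomial.
2. The degree is 2 — no degree-1 surface has this shape.
3. Checking where it meets the axes: one y-axis crossing is at y = 0; one x-axis crossing is at x = 0.
4. These observations pin down the coefficients.

3*x^2 + y^2 - 3*y*z + 3*z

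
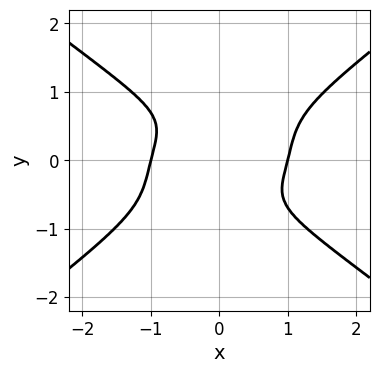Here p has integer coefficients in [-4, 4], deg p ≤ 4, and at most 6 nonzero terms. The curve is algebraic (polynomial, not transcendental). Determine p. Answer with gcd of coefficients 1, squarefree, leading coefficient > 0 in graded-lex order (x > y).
x^4 - 3*y^4 - x*y - 1

1. deg p = 4. The shape is more complex than any degree-3 curve.
2. Against the integer gridlines: the x-axis gridline crossings are at x ∈ {-1, 1}; it misses every integer gridline on the y-axis.
3. Solving for integer coefficients yields p as stated.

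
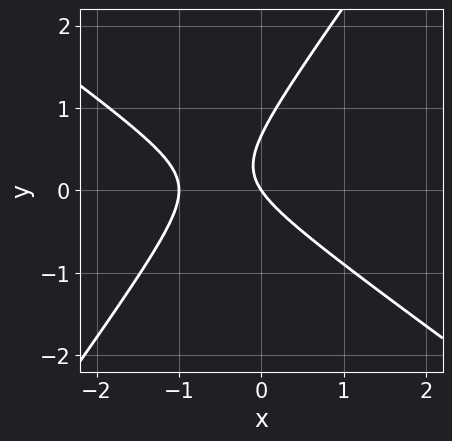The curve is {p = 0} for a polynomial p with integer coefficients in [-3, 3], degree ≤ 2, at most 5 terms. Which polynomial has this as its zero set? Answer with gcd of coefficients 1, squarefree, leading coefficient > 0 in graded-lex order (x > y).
3*x^2 + 2*x*y - 3*y^2 + 3*x + 2*y

(a) Degree: no degree-1 curve has this shape, so deg p = 2.
(b) From the axis intercepts and sections: it meets the y-axis at y = 0 (among the integer gridlines); the x-axis gridline crossings are at x ∈ {-1, 0}.
(c) Assembling these constraints gives the stated polynomial.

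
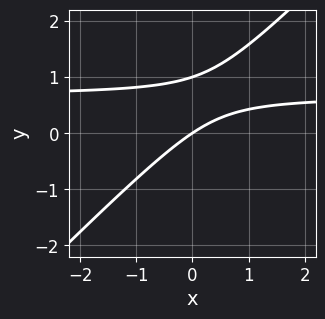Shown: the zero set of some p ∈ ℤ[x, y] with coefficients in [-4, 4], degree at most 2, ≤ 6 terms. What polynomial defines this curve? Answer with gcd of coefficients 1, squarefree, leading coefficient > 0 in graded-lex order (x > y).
1. deg p = 2. No degree-1 curve has this shape.
2. Observable constraints: it meets the x-axis at x = 0 (among the integer gridlines); among the integer gridlines, it crosses the y-axis at y ∈ {0, 1}.
3. Together with the visible shape, these determine p as stated.

3*x*y - 3*y^2 - 2*x + 3*y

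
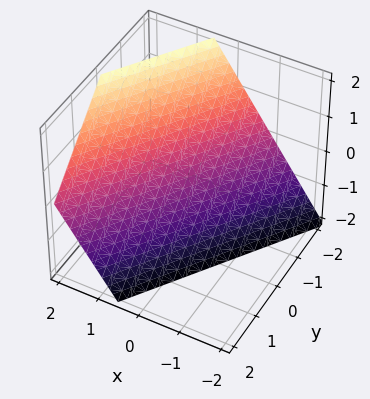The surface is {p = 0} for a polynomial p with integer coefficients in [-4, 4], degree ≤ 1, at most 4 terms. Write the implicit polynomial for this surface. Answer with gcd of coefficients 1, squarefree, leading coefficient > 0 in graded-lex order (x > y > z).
First, degree: every cross-section is a straight line — this is a plane, so deg p = 1.
Then, observable constraints: it crosses the z-axis at the gridline z = -1; one y-axis crossing is at y = -1.
Finally, putting this together gives p.

3*x - 2*y - 2*z - 2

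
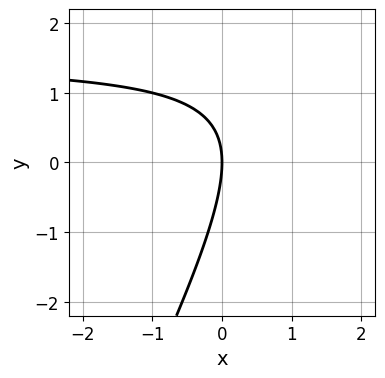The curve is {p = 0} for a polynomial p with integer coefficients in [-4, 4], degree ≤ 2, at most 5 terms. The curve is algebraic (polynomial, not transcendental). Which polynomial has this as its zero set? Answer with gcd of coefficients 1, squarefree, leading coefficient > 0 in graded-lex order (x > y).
First, deg p = 2.
Then, reading off the gridlines: one x-axis crossing is at x = 0; it crosses the y-axis at the gridline y = 0.
Finally, putting this together gives p.

2*x*y - y^2 - 3*x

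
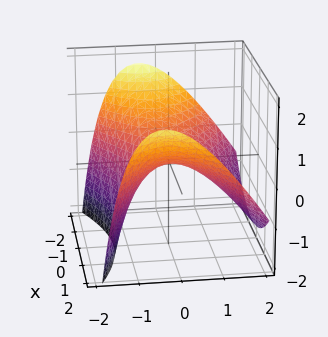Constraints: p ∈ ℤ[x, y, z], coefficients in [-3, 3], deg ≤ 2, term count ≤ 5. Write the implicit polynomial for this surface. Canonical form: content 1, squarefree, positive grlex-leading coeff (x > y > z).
x^2 - 2*y^2 - y*z - 3*z

1. The degree is 2 — the shape is more complex than any degree-1 surface.
2. Observable constraints: one x-axis crossing is at x = 0; one z-axis crossing is at z = 0.
3. Putting this together gives p.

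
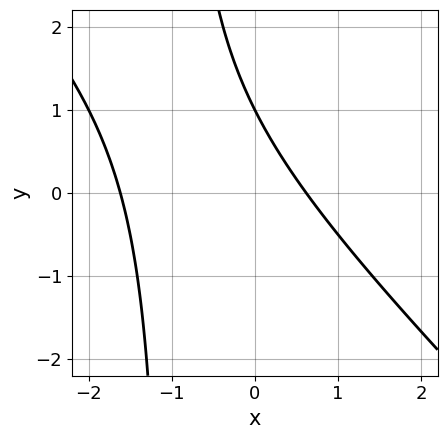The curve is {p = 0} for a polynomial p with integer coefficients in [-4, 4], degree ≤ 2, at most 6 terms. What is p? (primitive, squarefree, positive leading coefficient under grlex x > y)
x^2 + x*y + x + y - 1

1. deg p = 2.
2. Reading off the gridlines: it crosses the y-axis at the gridline y = 1.
3. Matching integer coefficients to the picture gives p.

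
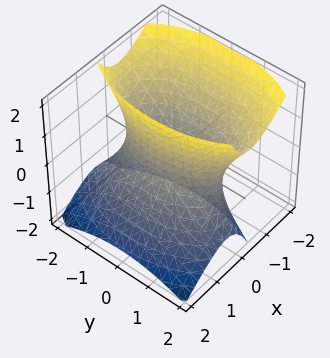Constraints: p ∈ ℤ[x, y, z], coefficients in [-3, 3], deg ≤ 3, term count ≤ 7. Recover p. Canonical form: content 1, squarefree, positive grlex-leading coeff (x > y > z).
3*x^2 + 2*x*z + y^2 - z^2 - 2

1. Degree: no degree-1 surface has this shape, so deg p = 2.
2. Checking where it meets the axes: the surface avoids every integer z-axis point in the box.
3. Assembling these constraints gives the stated polynomial.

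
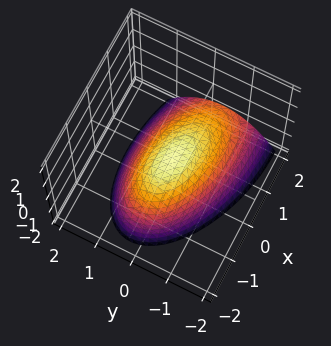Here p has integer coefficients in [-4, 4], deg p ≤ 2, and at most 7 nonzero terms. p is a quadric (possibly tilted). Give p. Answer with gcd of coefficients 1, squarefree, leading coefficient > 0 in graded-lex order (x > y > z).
x^2 + x*y + x*z + 3*y^2 + 3*z

1. deg p = 2. The shape is more complex than any degree-1 surface.
2. Reading off the gridlines: it meets the z-axis at z = 0 (among the integer gridlines); it crosses the y-axis at the gridline y = 0; it meets the x-axis at x = 0 (among the integer gridlines).
3. Putting this together gives p.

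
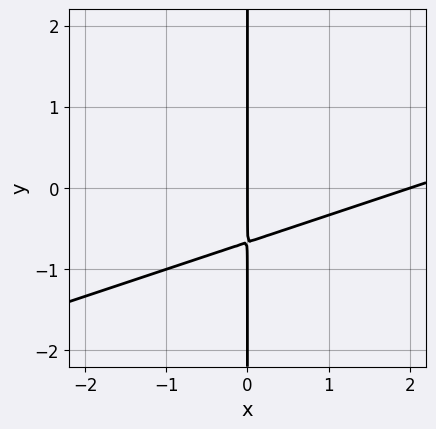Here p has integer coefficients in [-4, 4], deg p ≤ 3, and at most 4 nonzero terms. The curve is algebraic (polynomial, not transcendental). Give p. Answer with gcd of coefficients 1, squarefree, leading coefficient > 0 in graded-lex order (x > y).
x^2 - 3*x*y - 2*x

1. deg p = 2.
2. Reading off the gridlines: every point of the y-axis in the box is on the curve; among the integer gridlines, it crosses the x-axis at x ∈ {0, 2}.
3. Together with the visible shape, these determine p as stated.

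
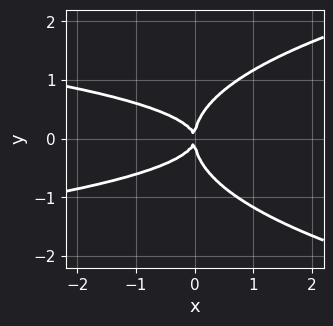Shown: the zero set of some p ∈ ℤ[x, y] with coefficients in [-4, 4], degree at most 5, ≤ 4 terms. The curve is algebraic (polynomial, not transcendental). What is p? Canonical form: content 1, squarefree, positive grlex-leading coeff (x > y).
2*y^4 - 2*x*y^2 - x^2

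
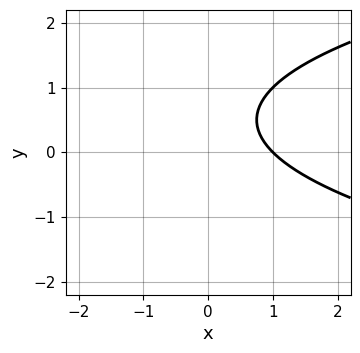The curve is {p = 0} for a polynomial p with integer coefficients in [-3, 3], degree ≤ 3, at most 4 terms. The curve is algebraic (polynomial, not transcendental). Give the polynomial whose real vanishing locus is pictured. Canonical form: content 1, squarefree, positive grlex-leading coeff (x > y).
y^2 - x - y + 1

1. Degree: the shape is more complex than any degree-1 curve, so deg p = 2.
2. Reading off the gridlines: one x-axis crossing is at x = 1; no y-intercept at any integer in the box.
3. Fitting integer coefficients to these (and the overall shape) gives p.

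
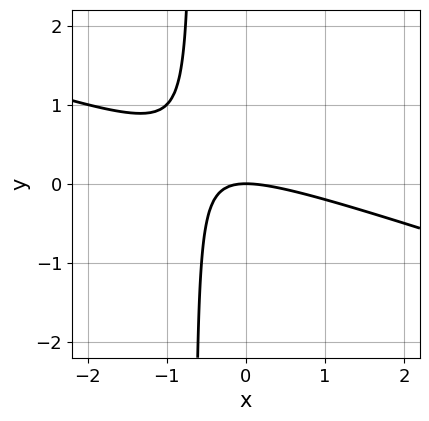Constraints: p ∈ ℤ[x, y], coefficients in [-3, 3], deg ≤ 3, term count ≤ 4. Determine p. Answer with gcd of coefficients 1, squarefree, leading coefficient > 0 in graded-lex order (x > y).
x^2 + 3*x*y + 2*y

(a) Degree: the shape is more complex than any degree-1 curve, so deg p = 2.
(b) Checking where it meets the axes: one x-axis crossing is at x = 0; it crosses the y-axis at the gridline y = 0.
(c) Fitting integer coefficients to these (and the overall shape) gives p.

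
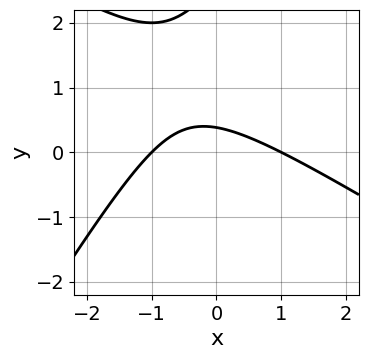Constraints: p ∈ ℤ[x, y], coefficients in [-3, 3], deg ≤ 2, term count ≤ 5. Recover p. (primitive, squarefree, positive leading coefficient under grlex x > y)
1. deg p = 2.
2. Reading off the gridlines: the x-axis gridline crossings are at x ∈ {-1, 1}.
3. Putting this together gives p.

x^2 + x*y - y^2 + 3*y - 1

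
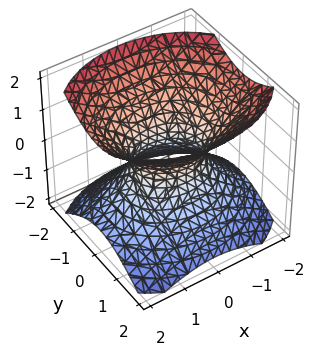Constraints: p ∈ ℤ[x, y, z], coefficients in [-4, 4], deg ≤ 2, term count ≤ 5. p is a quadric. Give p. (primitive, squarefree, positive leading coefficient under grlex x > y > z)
2*x^2 + 3*y^2 - 3*z^2 - 2

1. The degree is 2 — one connected sheet with a waist; a quadric.
2. Symmetries: it's symmetric under x → −x, forcing even powers of x; the y ↦ −y reflection is a symmetry, so y appears only in even powers; the z ↦ −z reflection is a symmetry, so z appears only in even powers.
3. Against the integer gridlines: among the integer gridlines, it crosses the x-axis at x ∈ {-1, 1}; no z-intercept at any integer in the box.
4. The integer polynomial consistent with all of this is the stated p.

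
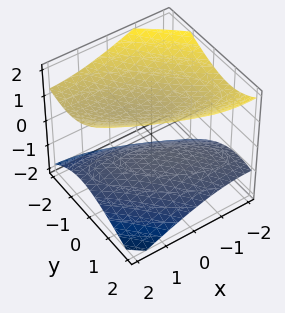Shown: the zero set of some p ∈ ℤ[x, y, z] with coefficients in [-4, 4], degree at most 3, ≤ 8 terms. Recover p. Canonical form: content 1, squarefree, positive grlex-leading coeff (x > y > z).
x^2 + 2*x*y + 2*y^2 + y*z - 3*z^2 + 2

1. There are 2 components. Treating them together as one polynomial.
2. The degree is 2 — the shape is more complex than any degree-1 surface.
3. From the axis intercepts and sections: it misses every integer gridline on the y-axis; no x-intercept at any integer in the box.
4. Together with the visible shape, these determine p as stated.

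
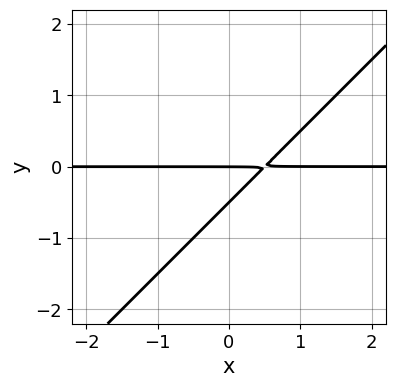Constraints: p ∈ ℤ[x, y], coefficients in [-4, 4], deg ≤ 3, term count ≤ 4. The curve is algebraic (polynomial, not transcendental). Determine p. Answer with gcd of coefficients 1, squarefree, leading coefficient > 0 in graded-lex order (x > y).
2*x*y - 2*y^2 - y

1. deg p = 2. No degree-1 curve has this shape.
2. Checking where it meets the axes: it meets the y-axis at y = 0 (among the integer gridlines); every point of the x-axis in the box is on the curve.
3. These observations pin down the coefficients.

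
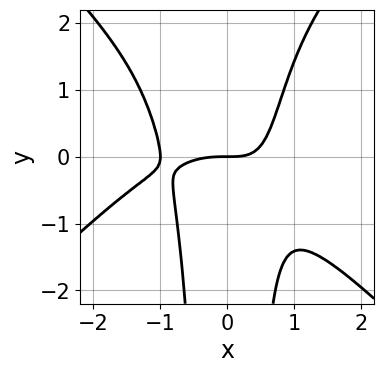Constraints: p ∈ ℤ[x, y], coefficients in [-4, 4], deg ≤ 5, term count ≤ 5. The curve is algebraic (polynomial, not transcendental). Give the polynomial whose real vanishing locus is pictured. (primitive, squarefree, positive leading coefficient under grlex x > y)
2*x^4 - 2*x^2*y^2 + 2*x^3 + 3*x^2*y - 3*y

1. The degree is 4 — no degree-3 curve has this shape.
2. Observable constraints: among the integer gridlines, it crosses the x-axis at x ∈ {-1, 0}; it meets the y-axis at y = 0 (among the integer gridlines).
3. Together with the visible shape, these determine p as stated.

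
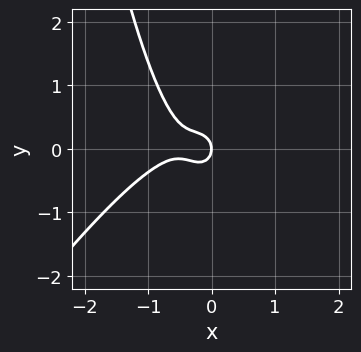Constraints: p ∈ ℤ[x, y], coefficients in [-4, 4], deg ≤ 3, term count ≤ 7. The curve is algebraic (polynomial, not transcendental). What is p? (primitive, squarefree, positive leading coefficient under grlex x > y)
3*x^3 - 2*x^2*y + 3*x^2 + 2*y^2 + x

Degree: a generic line meets the curve in up to 3 points, so deg p = 3.
Reading off the gridlines: it meets the y-axis at y = 0 (among the integer gridlines); it crosses the x-axis at the gridline x = 0.
Matching integer coefficients to the picture gives p.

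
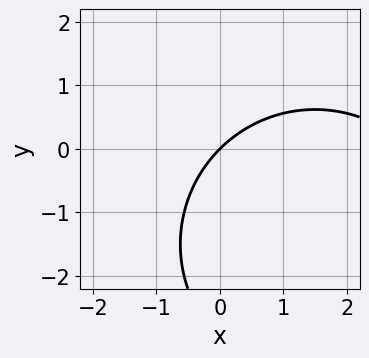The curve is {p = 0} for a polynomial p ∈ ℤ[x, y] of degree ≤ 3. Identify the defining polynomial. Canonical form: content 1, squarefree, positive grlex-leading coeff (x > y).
First, degree: the shape is more complex than any degree-1 curve, so deg p = 2.
Then, reading off the gridlines: one x-axis crossing is at x = 0; it crosses the y-axis at the gridline y = 0.
Finally, the integer polynomial consistent with all of this is the stated p.

x^2 + y^2 - 3*x + 3*y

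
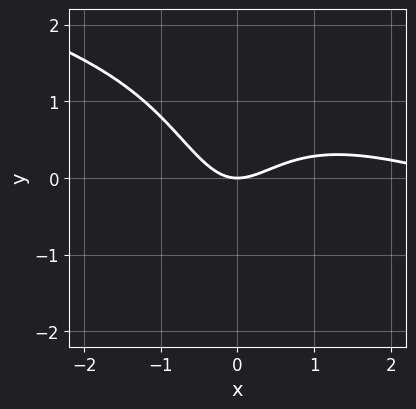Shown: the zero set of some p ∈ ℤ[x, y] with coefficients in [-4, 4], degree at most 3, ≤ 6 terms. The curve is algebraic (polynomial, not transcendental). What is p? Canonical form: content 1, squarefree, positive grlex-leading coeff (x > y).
First, the degree is 3 — a generic line meets the curve in up to 3 points.
Then, checking where it meets the axes: it crosses the x-axis at the gridline x = 0; it meets the y-axis at y = 0 (among the integer gridlines).
Finally, fitting integer coefficients to these (and the overall shape) gives p.

x^3 + 3*x^2*y - 3*x^2 + x*y + 3*y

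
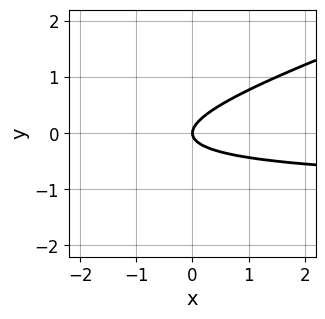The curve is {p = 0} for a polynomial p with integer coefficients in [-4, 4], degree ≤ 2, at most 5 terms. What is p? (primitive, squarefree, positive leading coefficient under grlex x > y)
1. deg p = 2. A generic line meets the curve in up to 2 points.
2. Reading off the gridlines: it crosses the y-axis at the gridline y = 0; one x-axis crossing is at x = 0.
3. Fitting integer coefficients to these (and the overall shape) gives p.

x*y - 3*y^2 + x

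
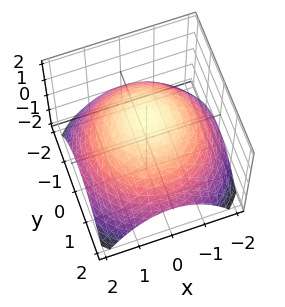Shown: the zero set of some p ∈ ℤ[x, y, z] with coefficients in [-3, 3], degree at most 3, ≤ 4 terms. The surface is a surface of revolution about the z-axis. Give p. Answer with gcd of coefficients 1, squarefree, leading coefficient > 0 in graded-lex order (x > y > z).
x^2 + y^2 + 2*z - 3

1. deg p = 2. The shape is more complex than any degree-1 surface.
2. By symmetry, the z-axis is an axis of rotation, so x and y enter only as x² + y².
3. Observable constraints: a circular section at z = 1 has radius exactly 1.
4. These observations pin down the coefficients.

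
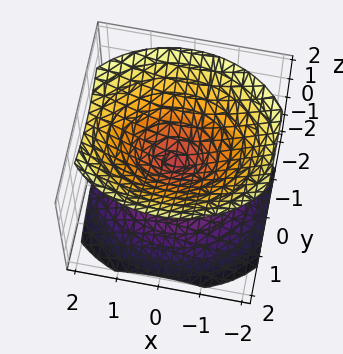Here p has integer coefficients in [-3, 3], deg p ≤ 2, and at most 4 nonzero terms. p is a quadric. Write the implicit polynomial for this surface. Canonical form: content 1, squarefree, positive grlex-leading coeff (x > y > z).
First, there are 2 components. Treating them together as one polynomial.
Next, deg p = 2. Two nappes meeting at a single point; a quadric.
Then, symmetries: mirror symmetry z ↦ −z ⇒ only even powers of z; the y ↦ −y reflection is a symmetry, so y appears only in even powers; mirror symmetry x ↦ −x ⇒ only even powers of x.
Then, checking where it meets the axes: it meets the y-axis at y = 0 (among the integer gridlines); one z-axis crossing is at z = 0.
Finally, assembling these constraints gives the stated polynomial.

2*x^2 + 3*y^2 - 3*z^2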